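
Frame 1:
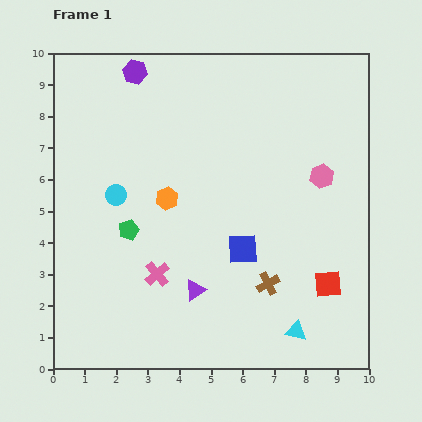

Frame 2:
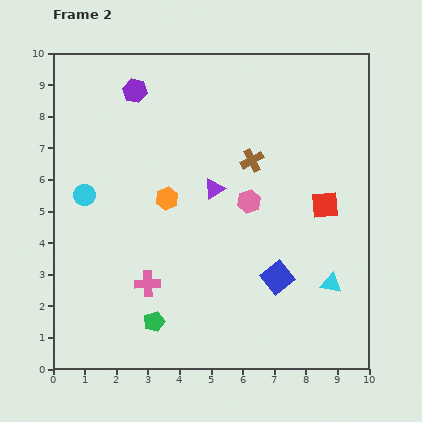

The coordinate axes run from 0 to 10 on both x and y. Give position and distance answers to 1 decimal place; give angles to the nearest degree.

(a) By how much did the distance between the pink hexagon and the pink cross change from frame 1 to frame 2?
-2.0

Distance in frame 1: 6.1. Distance in frame 2: 4.1.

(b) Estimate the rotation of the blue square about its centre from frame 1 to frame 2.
35° counter-clockwise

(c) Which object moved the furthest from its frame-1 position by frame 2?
the brown cross

(moved 3.9; next 3.3)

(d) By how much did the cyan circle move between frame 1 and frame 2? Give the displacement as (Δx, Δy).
(-1.0, 0.0)

The cyan circle was at (2.0, 5.5) in frame 1 and (1.0, 5.5) in frame 2.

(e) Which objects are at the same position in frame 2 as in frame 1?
the orange hexagon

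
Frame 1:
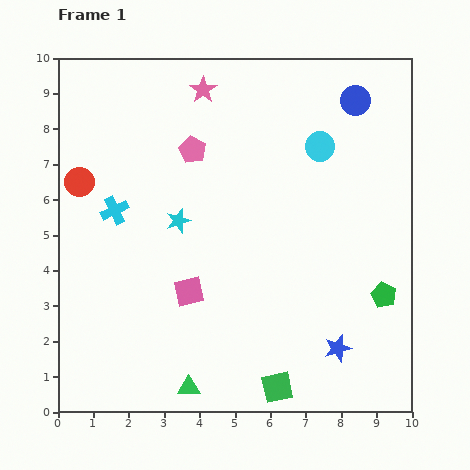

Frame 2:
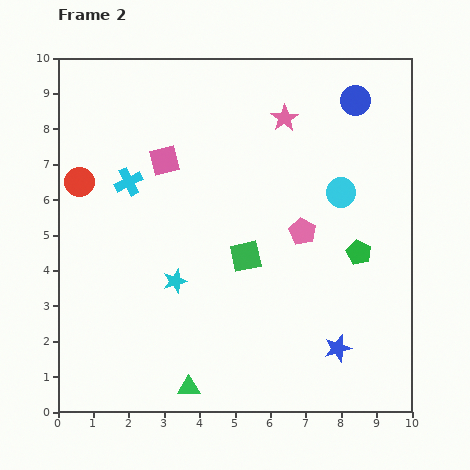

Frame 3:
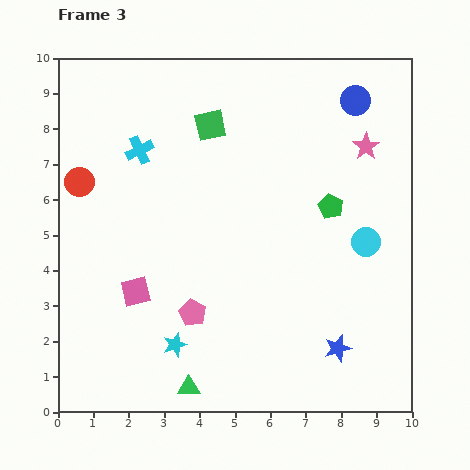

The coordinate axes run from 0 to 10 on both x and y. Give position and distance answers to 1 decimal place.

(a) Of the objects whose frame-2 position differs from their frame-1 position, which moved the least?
the cyan cross

(moved 0.9)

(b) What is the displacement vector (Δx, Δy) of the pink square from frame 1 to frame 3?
(-1.5, 0.0)

The pink square was at (3.7, 3.4) in frame 1 and (2.2, 3.4) in frame 3.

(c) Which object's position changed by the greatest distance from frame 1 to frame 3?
the green square

(moved 7.6; next 4.9)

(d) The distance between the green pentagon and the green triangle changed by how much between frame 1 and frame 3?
+0.4

Distance in frame 1: 6.1. Distance in frame 3: 6.5.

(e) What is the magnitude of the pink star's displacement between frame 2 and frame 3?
2.4

The pink star moved from (6.4, 8.3) to (8.7, 7.5), a distance of √(2.3² + 0.8²) ≈ 2.4.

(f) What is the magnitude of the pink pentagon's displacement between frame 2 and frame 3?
3.9

The pink pentagon moved from (6.9, 5.1) to (3.8, 2.8), a distance of √(3.1² + 2.3²) ≈ 3.9.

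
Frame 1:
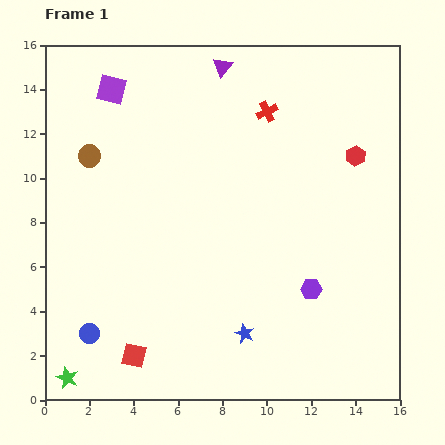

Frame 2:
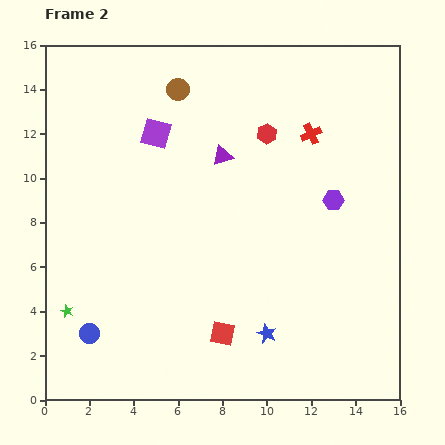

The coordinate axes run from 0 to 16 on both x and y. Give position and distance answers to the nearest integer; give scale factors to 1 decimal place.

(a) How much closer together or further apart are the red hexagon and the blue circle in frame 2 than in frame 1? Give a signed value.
-2

Distance in frame 1: 14. Distance in frame 2: 12.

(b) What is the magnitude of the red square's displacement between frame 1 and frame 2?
4

The red square moved from (4, 2) to (8, 3), a distance of √(4² + 1²) ≈ 4.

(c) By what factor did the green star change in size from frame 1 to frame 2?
0.6×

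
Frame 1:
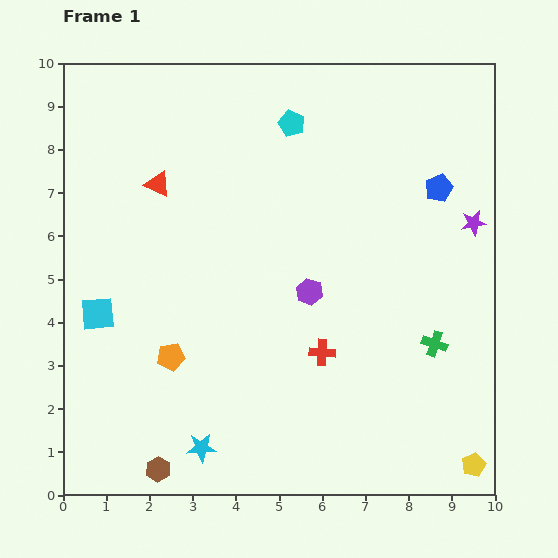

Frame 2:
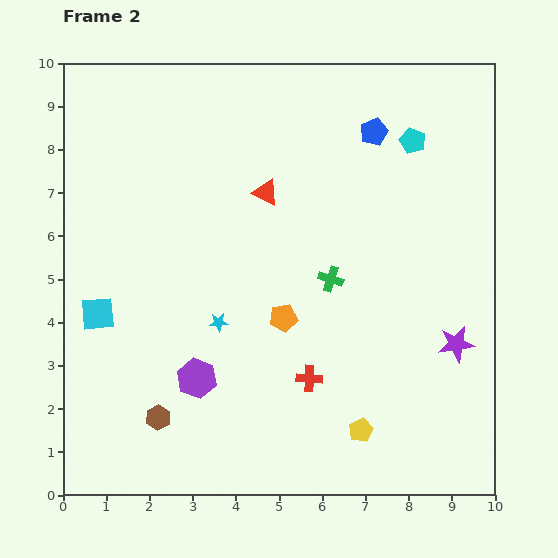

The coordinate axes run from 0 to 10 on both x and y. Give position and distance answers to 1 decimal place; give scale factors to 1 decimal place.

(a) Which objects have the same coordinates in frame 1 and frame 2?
the cyan square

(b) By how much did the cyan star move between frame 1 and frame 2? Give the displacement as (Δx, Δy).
(0.4, 2.9)

The cyan star was at (3.2, 1.1) in frame 1 and (3.6, 4.0) in frame 2.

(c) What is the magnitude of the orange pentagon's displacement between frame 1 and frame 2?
2.8

The orange pentagon moved from (2.5, 3.2) to (5.1, 4.1), a distance of √(2.6² + 0.9²) ≈ 2.8.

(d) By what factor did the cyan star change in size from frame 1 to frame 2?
0.6×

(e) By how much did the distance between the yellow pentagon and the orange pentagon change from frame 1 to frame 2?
-4.2

Distance in frame 1: 7.4. Distance in frame 2: 3.2.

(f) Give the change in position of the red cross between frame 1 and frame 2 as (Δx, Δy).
(-0.3, -0.6)

The red cross was at (6.0, 3.3) in frame 1 and (5.7, 2.7) in frame 2.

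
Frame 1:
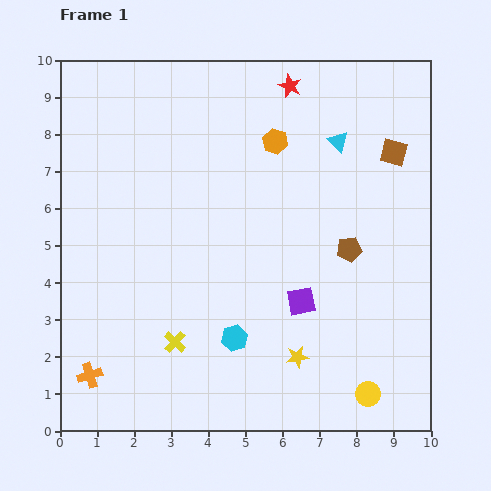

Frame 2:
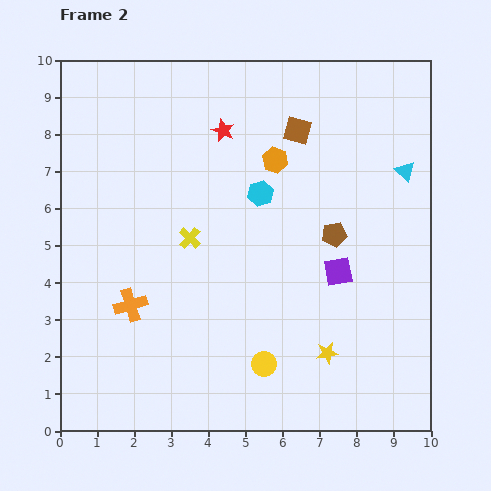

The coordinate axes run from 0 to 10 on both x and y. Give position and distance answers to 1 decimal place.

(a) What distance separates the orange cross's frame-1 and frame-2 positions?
2.2

The orange cross moved from (0.8, 1.5) to (1.9, 3.4), a distance of √(1.1² + 1.9²) ≈ 2.2.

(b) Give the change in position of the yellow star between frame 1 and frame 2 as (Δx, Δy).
(0.8, 0.1)

The yellow star was at (6.4, 2.0) in frame 1 and (7.2, 2.1) in frame 2.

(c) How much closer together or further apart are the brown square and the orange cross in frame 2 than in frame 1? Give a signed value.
-3.7

Distance in frame 1: 10.2. Distance in frame 2: 6.5.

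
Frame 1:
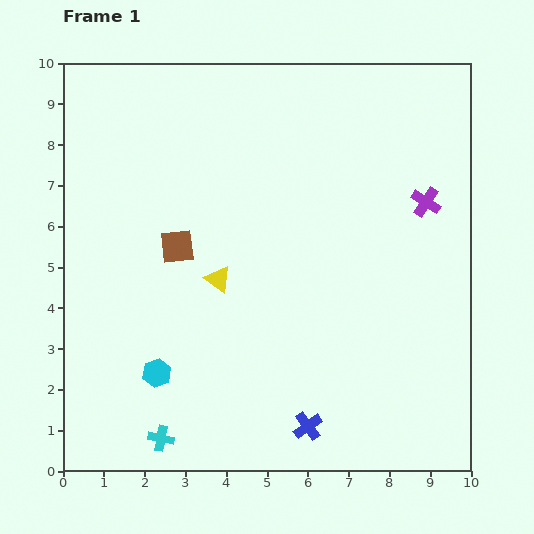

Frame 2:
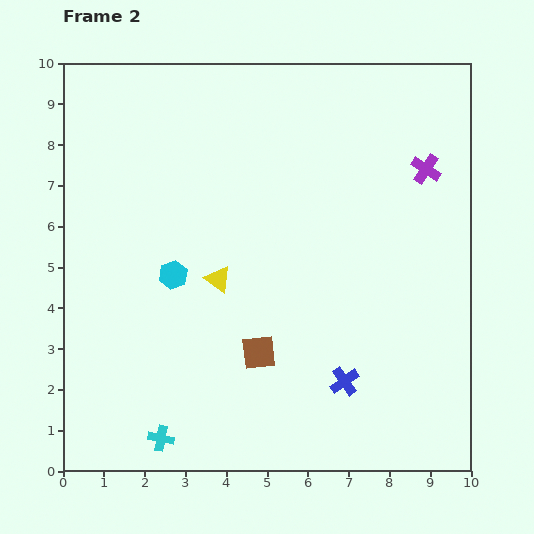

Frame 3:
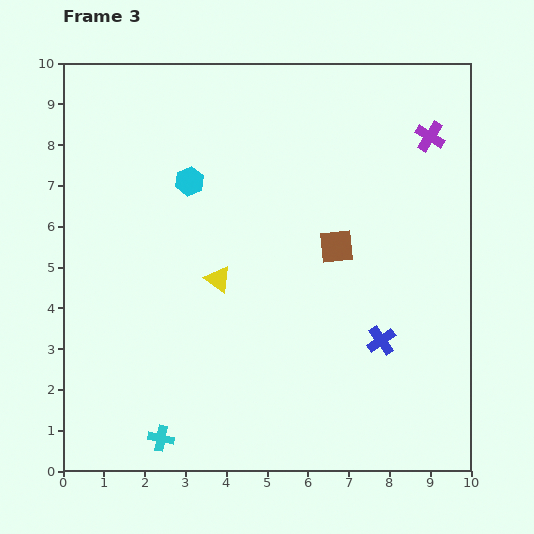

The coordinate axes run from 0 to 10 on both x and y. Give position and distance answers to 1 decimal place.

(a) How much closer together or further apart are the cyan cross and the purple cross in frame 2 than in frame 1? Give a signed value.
+0.6

Distance in frame 1: 8.7. Distance in frame 2: 9.3.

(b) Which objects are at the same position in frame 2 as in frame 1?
the cyan cross, the yellow triangle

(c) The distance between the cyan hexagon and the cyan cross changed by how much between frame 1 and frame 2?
+2.4

Distance in frame 1: 1.6. Distance in frame 2: 4.0.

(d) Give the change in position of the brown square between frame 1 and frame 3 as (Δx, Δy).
(3.9, 0.0)

The brown square was at (2.8, 5.5) in frame 1 and (6.7, 5.5) in frame 3.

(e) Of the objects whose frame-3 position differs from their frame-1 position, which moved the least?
the purple cross

(moved 1.6)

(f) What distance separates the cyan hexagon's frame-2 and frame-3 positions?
2.3

The cyan hexagon moved from (2.7, 4.8) to (3.1, 7.1), a distance of √(0.4² + 2.3²) ≈ 2.3.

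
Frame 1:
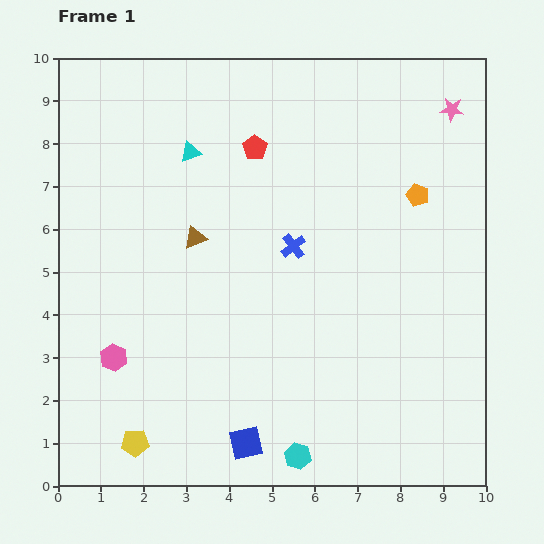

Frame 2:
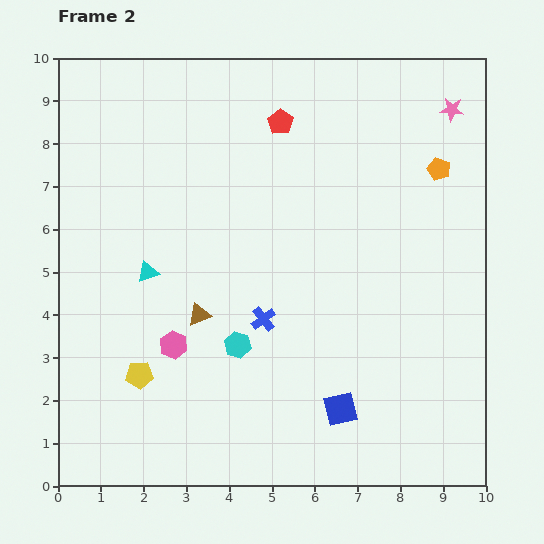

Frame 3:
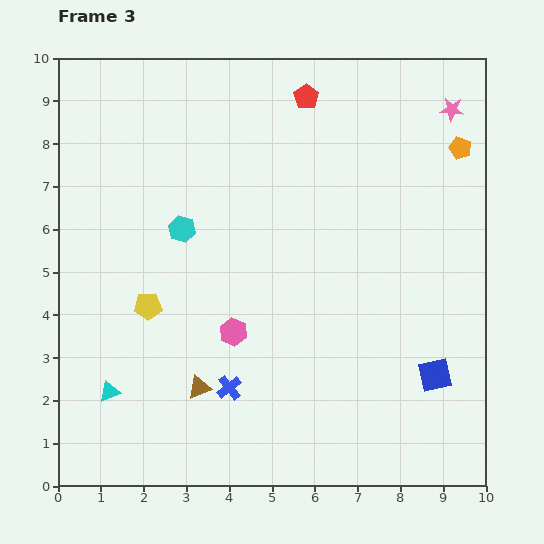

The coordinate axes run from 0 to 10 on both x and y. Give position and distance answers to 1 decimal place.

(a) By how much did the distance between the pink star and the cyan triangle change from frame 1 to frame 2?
+1.9

Distance in frame 1: 6.2. Distance in frame 2: 8.1.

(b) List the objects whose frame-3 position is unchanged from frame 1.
the pink star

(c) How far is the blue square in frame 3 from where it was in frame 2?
2.3

The blue square moved from (6.6, 1.8) to (8.8, 2.6), a distance of √(2.2² + 0.8²) ≈ 2.3.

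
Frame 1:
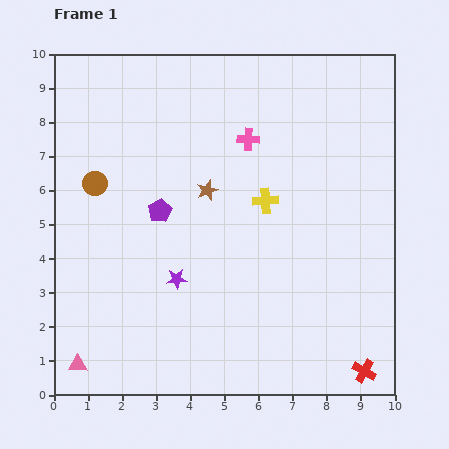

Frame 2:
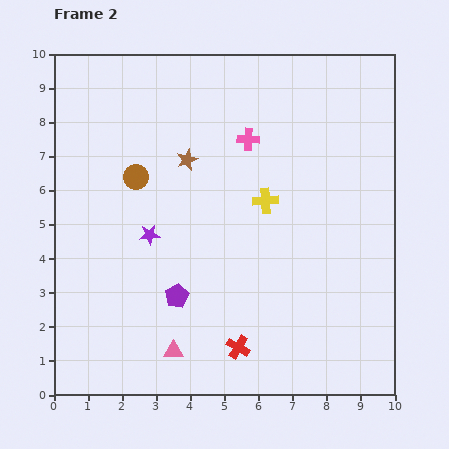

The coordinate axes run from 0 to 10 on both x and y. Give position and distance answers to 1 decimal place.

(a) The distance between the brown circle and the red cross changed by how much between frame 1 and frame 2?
-3.8

Distance in frame 1: 9.6. Distance in frame 2: 5.8.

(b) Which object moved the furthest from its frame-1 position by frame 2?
the red cross

(moved 3.8; next 2.8)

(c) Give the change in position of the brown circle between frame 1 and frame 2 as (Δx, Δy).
(1.2, 0.2)

The brown circle was at (1.2, 6.2) in frame 1 and (2.4, 6.4) in frame 2.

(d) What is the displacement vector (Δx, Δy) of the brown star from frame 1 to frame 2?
(-0.6, 0.9)

The brown star was at (4.5, 6.0) in frame 1 and (3.9, 6.9) in frame 2.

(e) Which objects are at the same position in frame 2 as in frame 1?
the yellow cross, the pink cross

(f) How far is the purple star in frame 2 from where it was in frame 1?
1.5

The purple star moved from (3.6, 3.4) to (2.8, 4.7), a distance of √(0.8² + 1.3²) ≈ 1.5.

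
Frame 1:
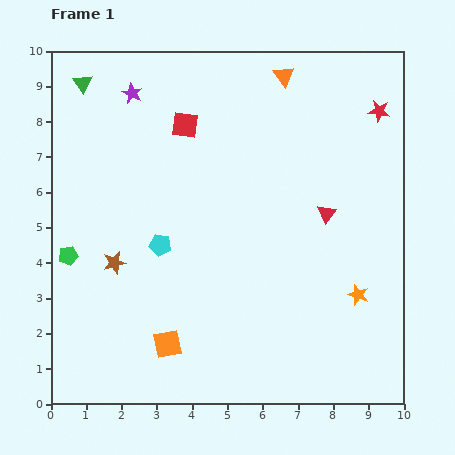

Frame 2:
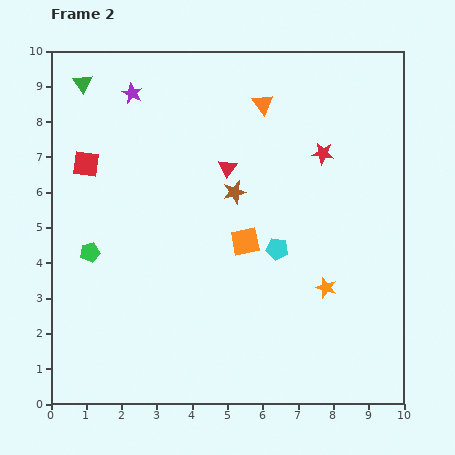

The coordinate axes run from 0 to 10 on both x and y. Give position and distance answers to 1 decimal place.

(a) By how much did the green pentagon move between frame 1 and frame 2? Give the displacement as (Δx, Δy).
(0.6, 0.1)

The green pentagon was at (0.5, 4.2) in frame 1 and (1.1, 4.3) in frame 2.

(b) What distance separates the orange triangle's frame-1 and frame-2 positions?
1.0

The orange triangle moved from (6.6, 9.3) to (6.0, 8.5), a distance of √(0.6² + 0.8²) ≈ 1.0.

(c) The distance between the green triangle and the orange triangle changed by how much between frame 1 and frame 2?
-0.6

Distance in frame 1: 5.7. Distance in frame 2: 5.1.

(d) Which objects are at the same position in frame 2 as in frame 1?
the purple star, the green triangle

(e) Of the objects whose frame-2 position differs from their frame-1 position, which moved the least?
the green pentagon

(moved 0.6)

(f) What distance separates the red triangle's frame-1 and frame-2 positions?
3.1

The red triangle moved from (7.8, 5.4) to (5.0, 6.7), a distance of √(2.8² + 1.3²) ≈ 3.1.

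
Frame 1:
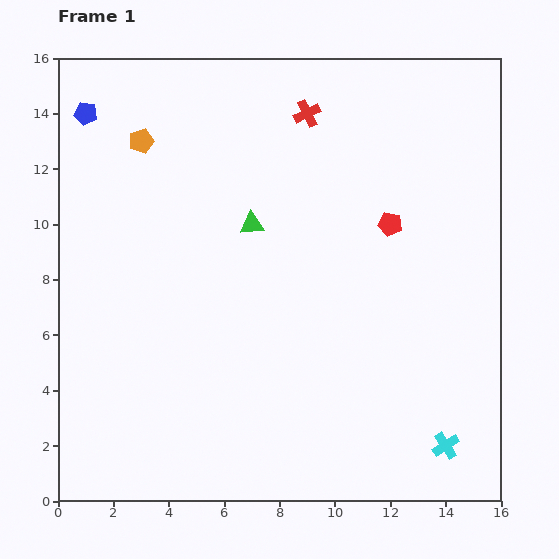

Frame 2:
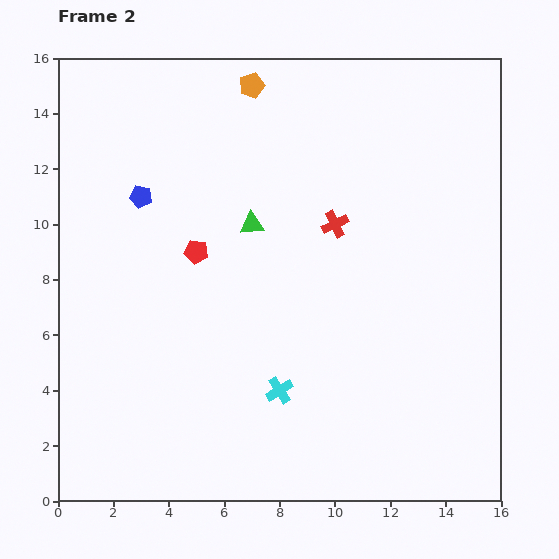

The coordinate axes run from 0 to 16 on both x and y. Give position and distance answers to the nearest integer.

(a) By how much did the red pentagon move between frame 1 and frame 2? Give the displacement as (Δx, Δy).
(-7, -1)

The red pentagon was at (12, 10) in frame 1 and (5, 9) in frame 2.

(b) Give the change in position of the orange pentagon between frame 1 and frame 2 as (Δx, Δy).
(4, 2)

The orange pentagon was at (3, 13) in frame 1 and (7, 15) in frame 2.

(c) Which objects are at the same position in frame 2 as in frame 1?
the green triangle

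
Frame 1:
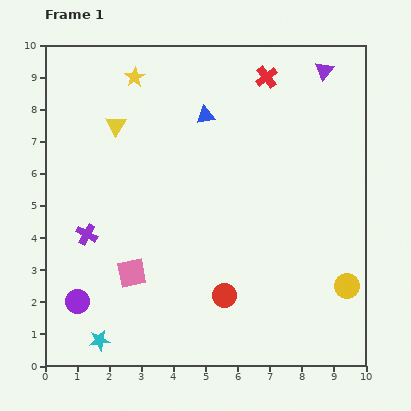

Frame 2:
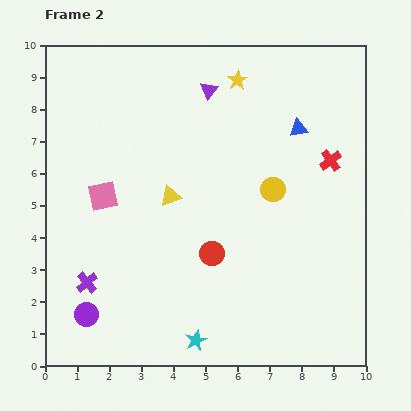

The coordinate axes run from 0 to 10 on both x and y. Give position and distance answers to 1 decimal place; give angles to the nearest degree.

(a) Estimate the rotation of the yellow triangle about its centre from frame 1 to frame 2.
40° clockwise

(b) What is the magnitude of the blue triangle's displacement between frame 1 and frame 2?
2.9

The blue triangle moved from (5.0, 7.8) to (7.9, 7.4), a distance of √(2.9² + 0.4²) ≈ 2.9.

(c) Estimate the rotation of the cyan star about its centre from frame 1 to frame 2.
16° counter-clockwise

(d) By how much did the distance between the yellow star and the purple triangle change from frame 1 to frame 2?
-5.0

Distance in frame 1: 5.9. Distance in frame 2: 0.9.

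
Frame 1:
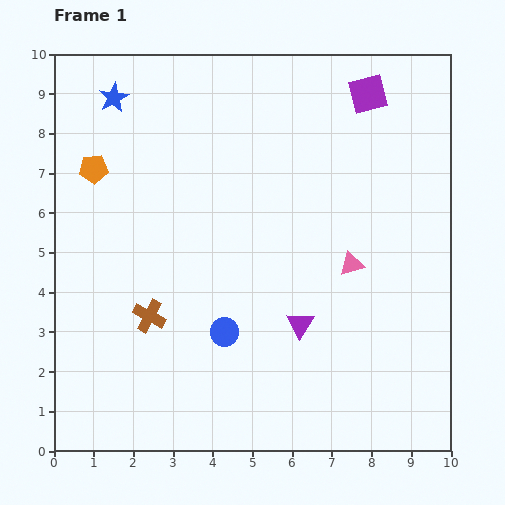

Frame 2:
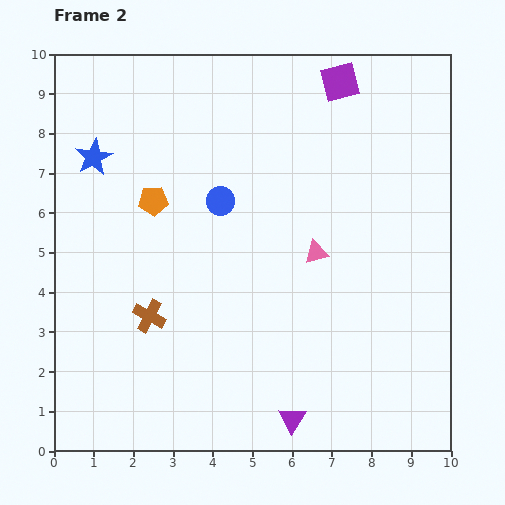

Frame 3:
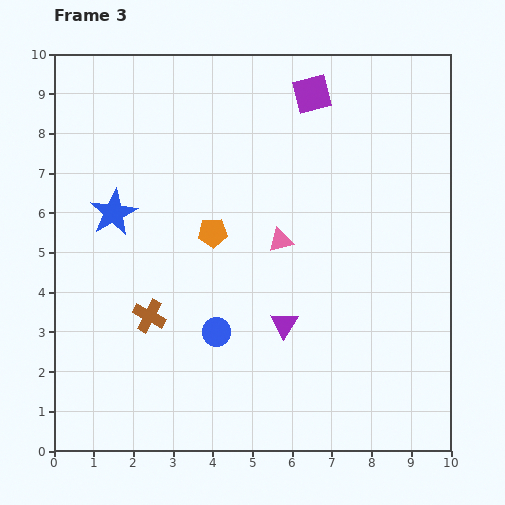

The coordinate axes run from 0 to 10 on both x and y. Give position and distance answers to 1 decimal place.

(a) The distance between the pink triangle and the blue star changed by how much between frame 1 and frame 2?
-1.2

Distance in frame 1: 7.3. Distance in frame 2: 6.1.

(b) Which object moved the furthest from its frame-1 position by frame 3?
the orange pentagon

(moved 3.4; next 2.9)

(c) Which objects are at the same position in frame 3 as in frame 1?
the brown cross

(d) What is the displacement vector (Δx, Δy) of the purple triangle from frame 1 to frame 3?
(-0.4, 0.0)

The purple triangle was at (6.2, 3.2) in frame 1 and (5.8, 3.2) in frame 3.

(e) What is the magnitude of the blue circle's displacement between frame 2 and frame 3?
3.3

The blue circle moved from (4.2, 6.3) to (4.1, 3.0), a distance of √(0.1² + 3.3²) ≈ 3.3.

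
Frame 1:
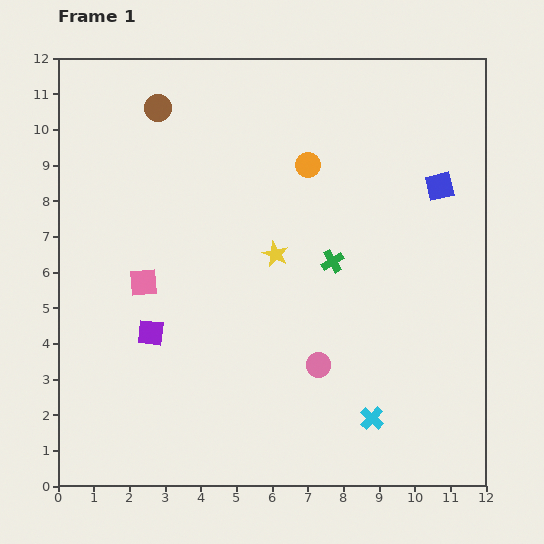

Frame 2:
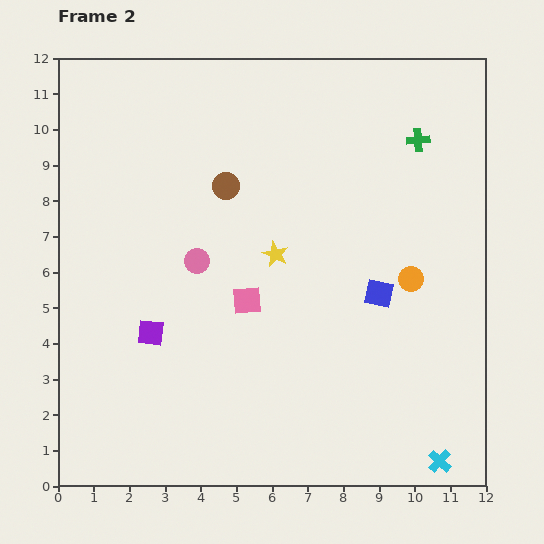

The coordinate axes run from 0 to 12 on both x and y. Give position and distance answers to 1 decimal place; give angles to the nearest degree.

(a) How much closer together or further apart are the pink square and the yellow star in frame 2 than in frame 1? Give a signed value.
-2.3

Distance in frame 1: 3.8. Distance in frame 2: 1.5.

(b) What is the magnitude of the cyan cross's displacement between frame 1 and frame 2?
2.2

The cyan cross moved from (8.8, 1.9) to (10.7, 0.7), a distance of √(1.9² + 1.2²) ≈ 2.2.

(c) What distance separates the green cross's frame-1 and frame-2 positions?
4.2

The green cross moved from (7.7, 6.3) to (10.1, 9.7), a distance of √(2.4² + 3.4²) ≈ 4.2.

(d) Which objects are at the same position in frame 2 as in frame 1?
the yellow star, the purple square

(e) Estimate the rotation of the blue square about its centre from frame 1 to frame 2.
26° clockwise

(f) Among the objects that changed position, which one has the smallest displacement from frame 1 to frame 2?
the cyan cross

(moved 2.2)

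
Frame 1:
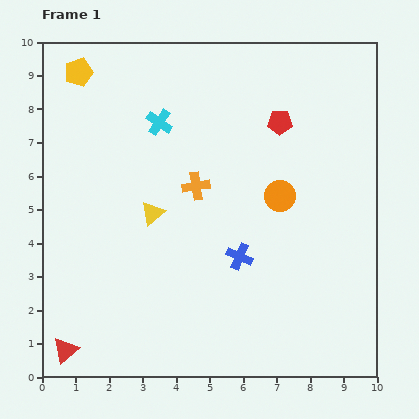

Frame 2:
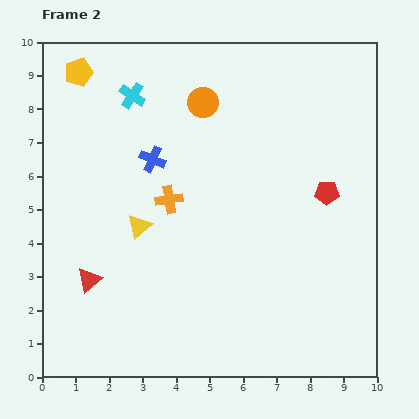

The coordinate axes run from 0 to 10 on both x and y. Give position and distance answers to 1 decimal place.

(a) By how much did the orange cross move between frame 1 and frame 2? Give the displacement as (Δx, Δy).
(-0.8, -0.4)

The orange cross was at (4.6, 5.7) in frame 1 and (3.8, 5.3) in frame 2.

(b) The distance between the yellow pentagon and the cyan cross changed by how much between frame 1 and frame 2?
-1.1

Distance in frame 1: 2.8. Distance in frame 2: 1.7.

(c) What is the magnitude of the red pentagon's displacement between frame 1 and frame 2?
2.5

The red pentagon moved from (7.1, 7.6) to (8.5, 5.5), a distance of √(1.4² + 2.1²) ≈ 2.5.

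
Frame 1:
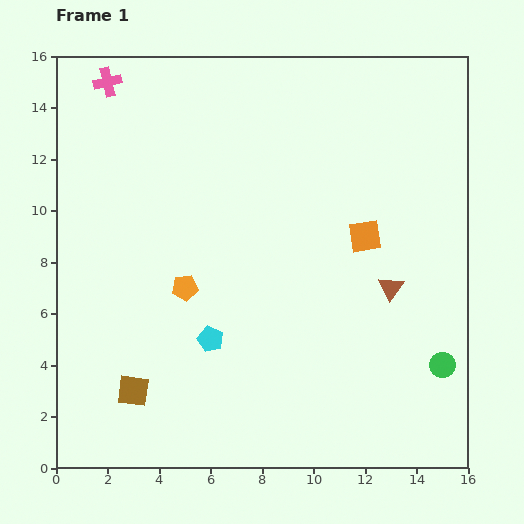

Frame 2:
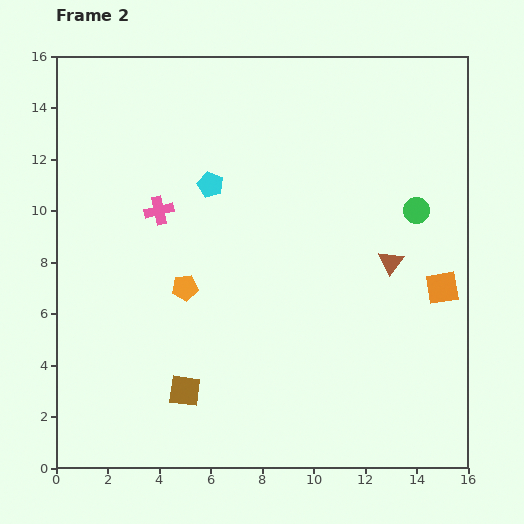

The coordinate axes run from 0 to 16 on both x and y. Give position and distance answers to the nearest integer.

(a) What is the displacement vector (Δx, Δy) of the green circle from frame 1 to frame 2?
(-1, 6)

The green circle was at (15, 4) in frame 1 and (14, 10) in frame 2.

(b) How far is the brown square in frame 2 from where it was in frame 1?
2

The brown square moved from (3, 3) to (5, 3), a distance of √(2² + 0²) ≈ 2.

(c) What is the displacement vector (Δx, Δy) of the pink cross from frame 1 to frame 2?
(2, -5)

The pink cross was at (2, 15) in frame 1 and (4, 10) in frame 2.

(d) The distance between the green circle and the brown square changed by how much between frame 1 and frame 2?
-1

Distance in frame 1: 12. Distance in frame 2: 11.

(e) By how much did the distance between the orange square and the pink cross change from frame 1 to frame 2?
-1

Distance in frame 1: 12. Distance in frame 2: 11.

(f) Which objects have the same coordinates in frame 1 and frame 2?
the orange pentagon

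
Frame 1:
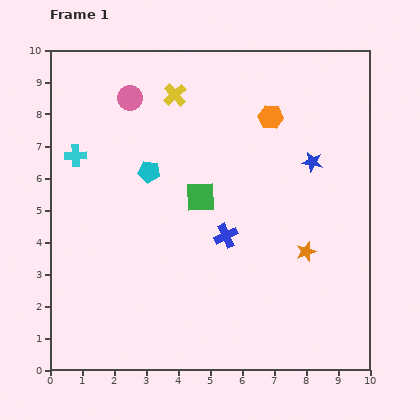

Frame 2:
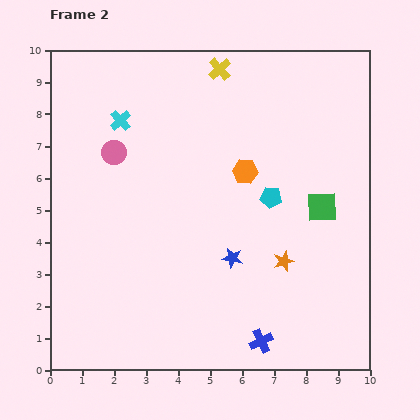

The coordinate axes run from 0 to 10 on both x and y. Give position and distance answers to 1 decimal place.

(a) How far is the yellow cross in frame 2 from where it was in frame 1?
1.6

The yellow cross moved from (3.9, 8.6) to (5.3, 9.4), a distance of √(1.4² + 0.8²) ≈ 1.6.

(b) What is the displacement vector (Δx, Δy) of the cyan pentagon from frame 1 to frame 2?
(3.8, -0.8)

The cyan pentagon was at (3.1, 6.2) in frame 1 and (6.9, 5.4) in frame 2.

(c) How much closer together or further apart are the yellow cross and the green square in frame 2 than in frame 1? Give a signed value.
+2.1

Distance in frame 1: 3.3. Distance in frame 2: 5.4.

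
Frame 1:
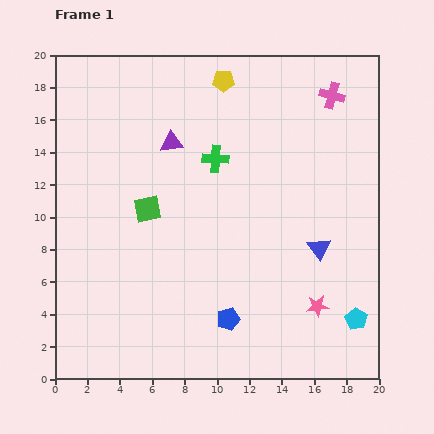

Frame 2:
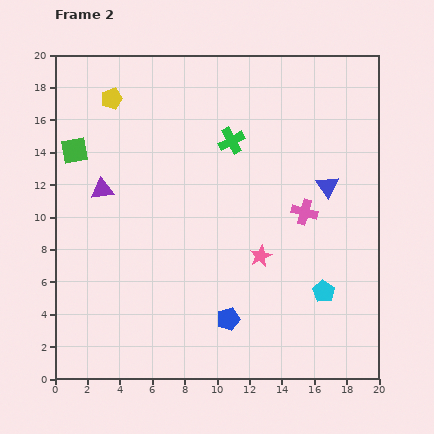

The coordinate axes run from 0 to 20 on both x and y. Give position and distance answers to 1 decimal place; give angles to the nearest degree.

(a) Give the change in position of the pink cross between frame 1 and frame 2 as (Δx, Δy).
(-1.7, -7.2)

The pink cross was at (17.1, 17.5) in frame 1 and (15.4, 10.3) in frame 2.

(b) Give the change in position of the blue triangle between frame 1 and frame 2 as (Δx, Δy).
(0.5, 3.8)

The blue triangle was at (16.3, 8.1) in frame 1 and (16.8, 11.9) in frame 2.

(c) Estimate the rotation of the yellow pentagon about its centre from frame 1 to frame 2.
19° counter-clockwise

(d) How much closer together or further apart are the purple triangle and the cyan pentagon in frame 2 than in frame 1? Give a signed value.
-0.7

Distance in frame 1: 15.8. Distance in frame 2: 15.1.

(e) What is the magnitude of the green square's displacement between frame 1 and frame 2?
5.8

The green square moved from (5.7, 10.5) to (1.2, 14.1), a distance of √(4.5² + 3.6²) ≈ 5.8.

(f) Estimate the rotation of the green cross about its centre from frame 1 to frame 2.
31° counter-clockwise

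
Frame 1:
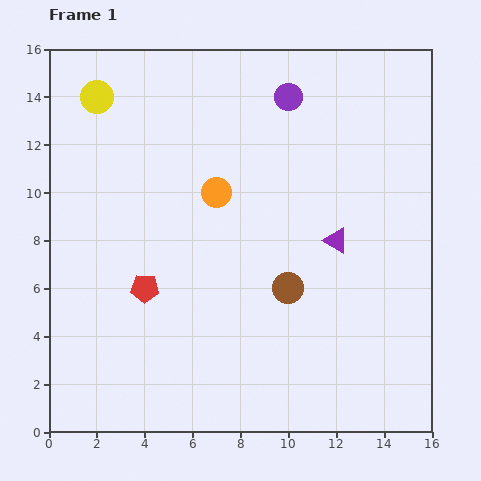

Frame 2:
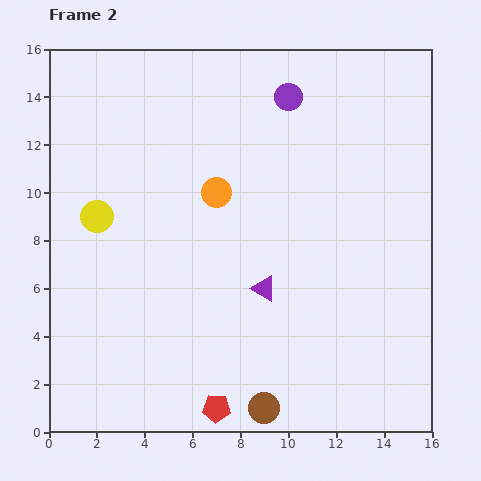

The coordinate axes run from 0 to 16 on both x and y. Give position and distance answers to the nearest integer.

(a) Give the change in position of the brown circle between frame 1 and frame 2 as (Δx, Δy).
(-1, -5)

The brown circle was at (10, 6) in frame 1 and (9, 1) in frame 2.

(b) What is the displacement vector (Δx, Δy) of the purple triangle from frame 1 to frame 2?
(-3, -2)

The purple triangle was at (12, 8) in frame 1 and (9, 6) in frame 2.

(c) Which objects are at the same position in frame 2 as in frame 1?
the orange circle, the purple circle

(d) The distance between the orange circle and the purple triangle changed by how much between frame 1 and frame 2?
-1

Distance in frame 1: 5. Distance in frame 2: 4.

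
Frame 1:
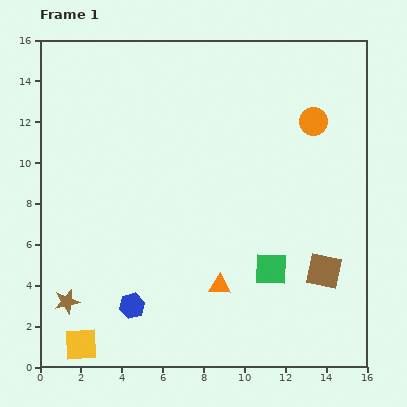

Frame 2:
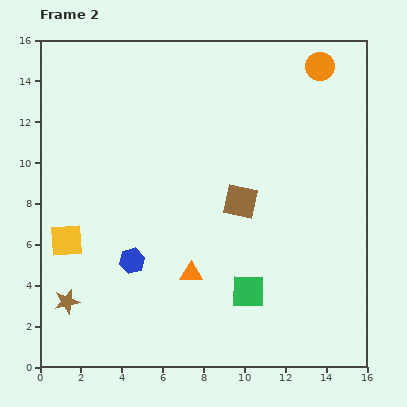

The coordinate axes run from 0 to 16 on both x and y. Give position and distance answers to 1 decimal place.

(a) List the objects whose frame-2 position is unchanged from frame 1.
the brown star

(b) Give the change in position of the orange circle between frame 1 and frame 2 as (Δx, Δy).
(0.3, 2.7)

The orange circle was at (13.4, 12.0) in frame 1 and (13.7, 14.7) in frame 2.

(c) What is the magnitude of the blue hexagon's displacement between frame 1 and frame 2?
2.2

The blue hexagon moved from (4.5, 3.0) to (4.5, 5.2), a distance of √(0.0² + 2.2²) ≈ 2.2.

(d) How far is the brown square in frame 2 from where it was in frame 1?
5.3

The brown square moved from (13.9, 4.7) to (9.8, 8.1), a distance of √(4.1² + 3.4²) ≈ 5.3.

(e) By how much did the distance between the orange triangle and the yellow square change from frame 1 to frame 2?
-1.1

Distance in frame 1: 7.4. Distance in frame 2: 6.3.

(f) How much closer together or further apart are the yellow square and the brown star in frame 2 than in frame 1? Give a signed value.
+0.8

Distance in frame 1: 2.2. Distance in frame 2: 3.0.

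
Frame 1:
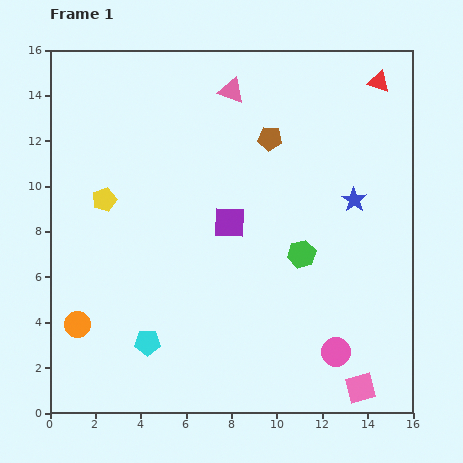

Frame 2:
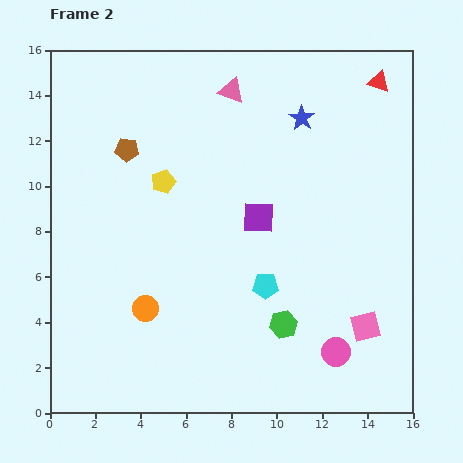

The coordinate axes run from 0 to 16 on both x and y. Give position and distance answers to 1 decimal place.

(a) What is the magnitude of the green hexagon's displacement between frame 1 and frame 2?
3.2

The green hexagon moved from (11.1, 7.0) to (10.3, 3.9), a distance of √(0.8² + 3.1²) ≈ 3.2.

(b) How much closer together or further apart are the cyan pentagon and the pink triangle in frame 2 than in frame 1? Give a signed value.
-3.0

Distance in frame 1: 11.7. Distance in frame 2: 8.7.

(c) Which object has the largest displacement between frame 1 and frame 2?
the brown pentagon

(moved 6.3; next 5.8)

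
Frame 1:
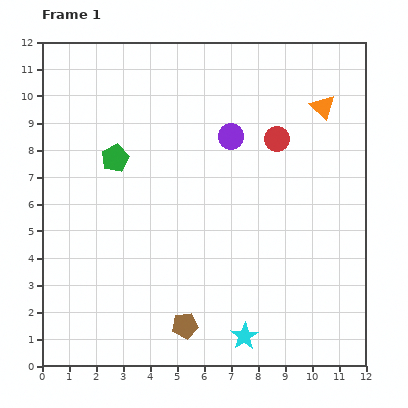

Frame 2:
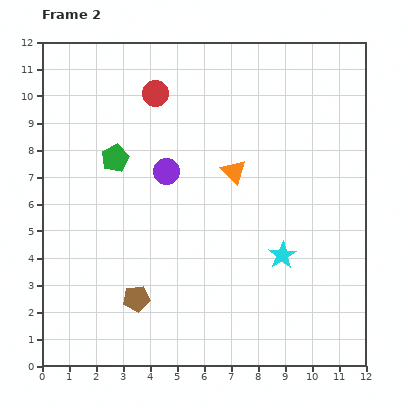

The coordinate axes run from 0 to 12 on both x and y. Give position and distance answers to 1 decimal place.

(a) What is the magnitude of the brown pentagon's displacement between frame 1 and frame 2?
2.1

The brown pentagon moved from (5.3, 1.5) to (3.5, 2.5), a distance of √(1.8² + 1.0²) ≈ 2.1.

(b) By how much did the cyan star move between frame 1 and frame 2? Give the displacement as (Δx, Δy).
(1.4, 3.0)

The cyan star was at (7.5, 1.1) in frame 1 and (8.9, 4.1) in frame 2.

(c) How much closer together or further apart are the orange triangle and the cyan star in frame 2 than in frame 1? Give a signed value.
-5.4

Distance in frame 1: 9.0. Distance in frame 2: 3.6.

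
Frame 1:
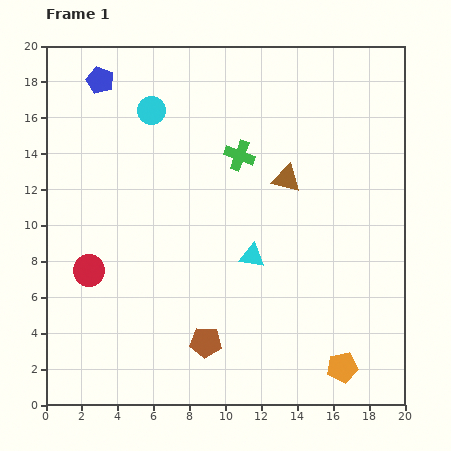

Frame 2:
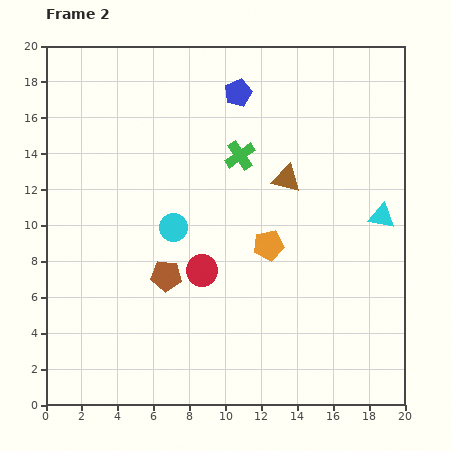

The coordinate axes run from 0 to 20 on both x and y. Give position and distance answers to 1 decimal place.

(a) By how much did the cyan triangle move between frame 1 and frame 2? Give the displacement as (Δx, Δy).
(7.2, 2.2)

The cyan triangle was at (11.5, 8.3) in frame 1 and (18.7, 10.5) in frame 2.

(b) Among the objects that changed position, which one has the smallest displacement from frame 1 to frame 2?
the brown pentagon

(moved 4.3)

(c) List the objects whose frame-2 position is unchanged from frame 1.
the brown triangle, the green cross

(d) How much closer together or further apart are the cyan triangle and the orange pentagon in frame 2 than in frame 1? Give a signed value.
-1.5

Distance in frame 1: 8.0. Distance in frame 2: 6.5.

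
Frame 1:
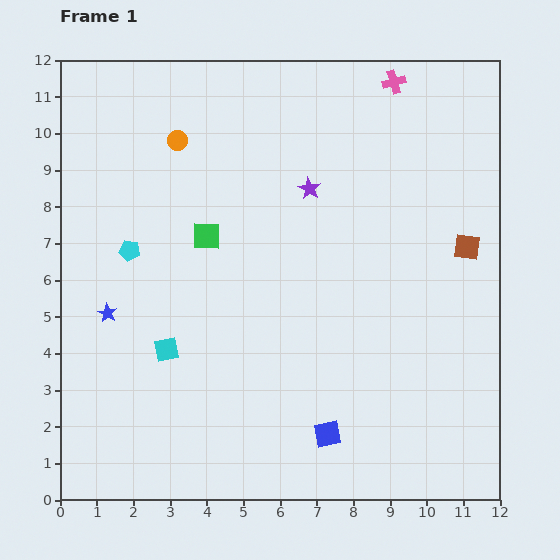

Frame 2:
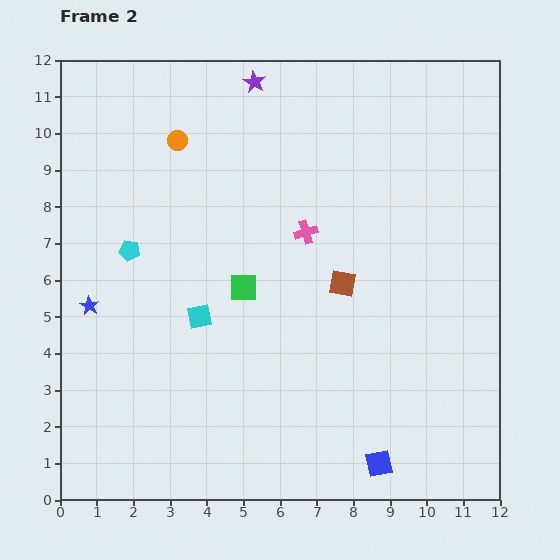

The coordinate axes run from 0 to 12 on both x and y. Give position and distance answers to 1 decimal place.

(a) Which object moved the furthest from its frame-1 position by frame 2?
the pink cross

(moved 4.8; next 3.5)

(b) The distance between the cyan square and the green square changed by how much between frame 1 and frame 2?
-1.9

Distance in frame 1: 3.3. Distance in frame 2: 1.4.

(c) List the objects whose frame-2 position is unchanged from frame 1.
the cyan pentagon, the orange circle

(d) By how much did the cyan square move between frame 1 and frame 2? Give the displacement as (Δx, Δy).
(0.9, 0.9)

The cyan square was at (2.9, 4.1) in frame 1 and (3.8, 5.0) in frame 2.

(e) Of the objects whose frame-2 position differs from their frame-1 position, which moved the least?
the blue star

(moved 0.5)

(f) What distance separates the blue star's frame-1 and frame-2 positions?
0.5

The blue star moved from (1.3, 5.1) to (0.8, 5.3), a distance of √(0.5² + 0.2²) ≈ 0.5.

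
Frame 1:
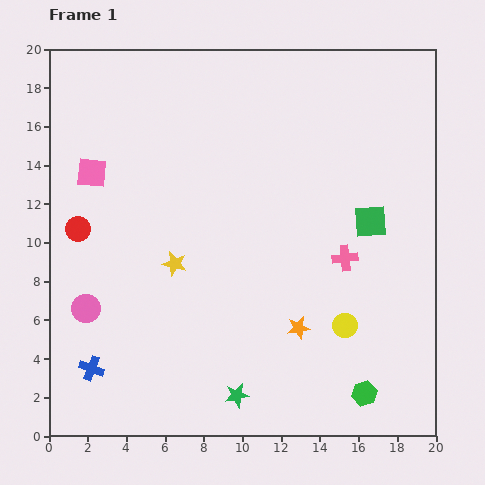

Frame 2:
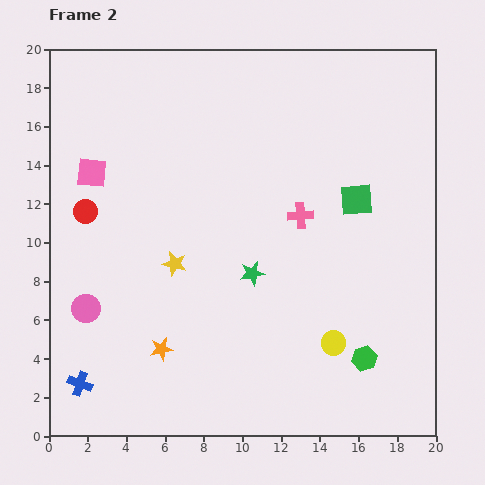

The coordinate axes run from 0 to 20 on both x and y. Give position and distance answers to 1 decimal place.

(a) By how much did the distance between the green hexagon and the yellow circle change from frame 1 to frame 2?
-1.8

Distance in frame 1: 3.6. Distance in frame 2: 1.8.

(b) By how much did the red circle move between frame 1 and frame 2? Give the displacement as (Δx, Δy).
(0.4, 0.9)

The red circle was at (1.5, 10.7) in frame 1 and (1.9, 11.6) in frame 2.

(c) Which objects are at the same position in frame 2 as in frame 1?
the yellow star, the pink square, the pink circle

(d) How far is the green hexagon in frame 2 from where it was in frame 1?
1.8

The green hexagon moved from (16.3, 2.2) to (16.3, 4.0), a distance of √(0.0² + 1.8²) ≈ 1.8.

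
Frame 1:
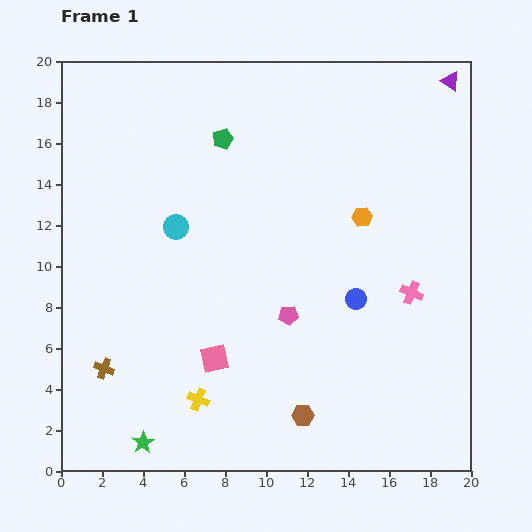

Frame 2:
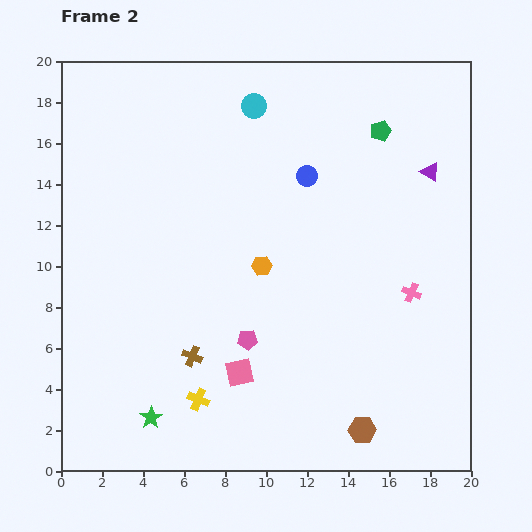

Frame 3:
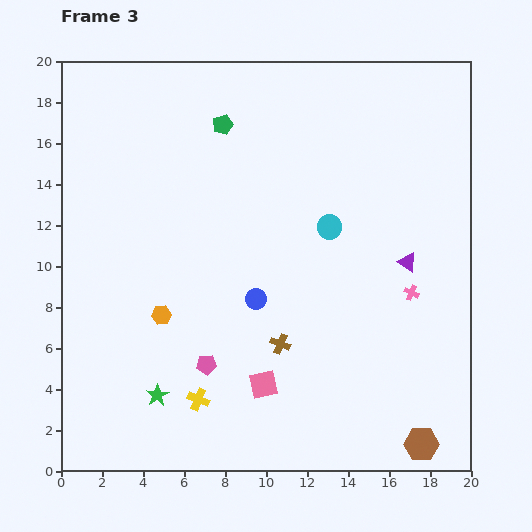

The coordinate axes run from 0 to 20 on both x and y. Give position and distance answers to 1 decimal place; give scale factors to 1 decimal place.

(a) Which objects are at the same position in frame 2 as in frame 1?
the pink cross, the yellow cross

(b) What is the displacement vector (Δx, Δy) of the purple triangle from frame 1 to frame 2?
(-1.0, -4.4)

The purple triangle was at (19.0, 19.0) in frame 1 and (18.0, 14.6) in frame 2.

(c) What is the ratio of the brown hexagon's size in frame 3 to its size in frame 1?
1.5×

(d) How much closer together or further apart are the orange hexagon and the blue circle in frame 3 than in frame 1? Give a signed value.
+0.7

Distance in frame 1: 4.0. Distance in frame 3: 4.7.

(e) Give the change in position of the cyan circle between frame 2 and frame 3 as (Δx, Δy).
(3.7, -5.9)

The cyan circle was at (9.4, 17.8) in frame 2 and (13.1, 11.9) in frame 3.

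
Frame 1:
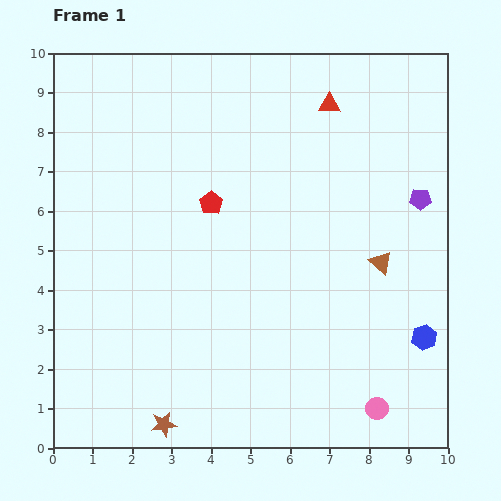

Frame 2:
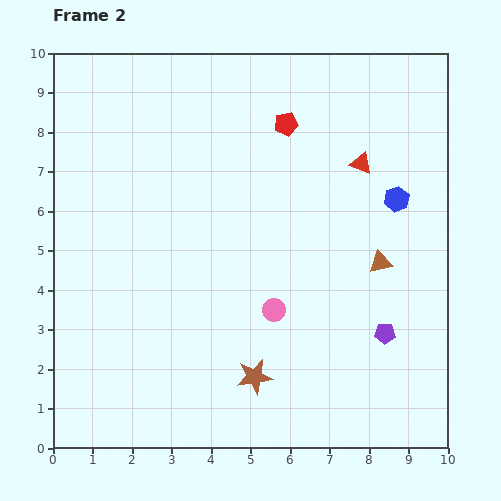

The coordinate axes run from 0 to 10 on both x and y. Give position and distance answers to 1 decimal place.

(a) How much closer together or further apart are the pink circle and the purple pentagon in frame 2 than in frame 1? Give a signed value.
-2.5

Distance in frame 1: 5.4. Distance in frame 2: 2.9.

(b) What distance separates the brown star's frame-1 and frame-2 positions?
2.6

The brown star moved from (2.8, 0.6) to (5.1, 1.8), a distance of √(2.3² + 1.2²) ≈ 2.6.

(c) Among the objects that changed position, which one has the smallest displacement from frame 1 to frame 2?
the red triangle

(moved 1.7)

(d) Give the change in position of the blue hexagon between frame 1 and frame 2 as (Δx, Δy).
(-0.7, 3.5)

The blue hexagon was at (9.4, 2.8) in frame 1 and (8.7, 6.3) in frame 2.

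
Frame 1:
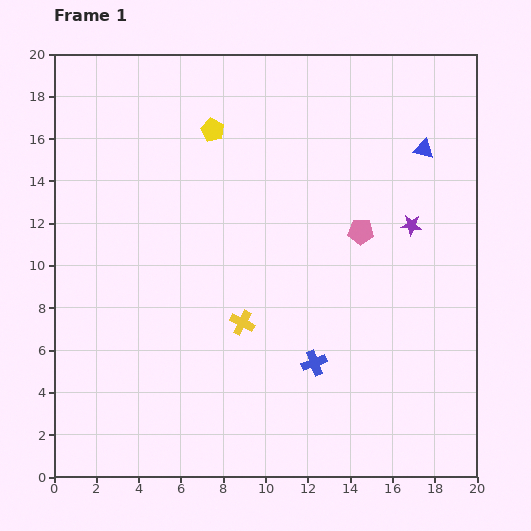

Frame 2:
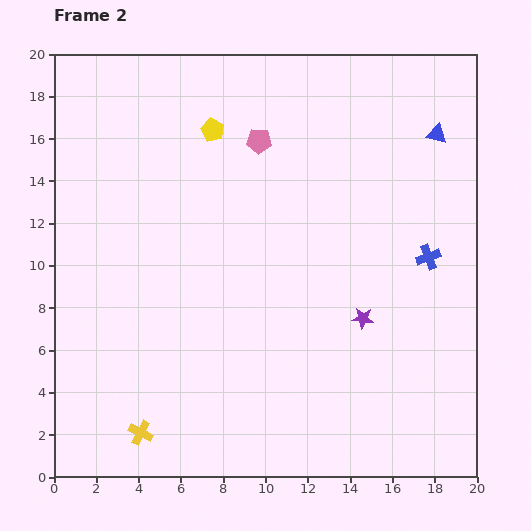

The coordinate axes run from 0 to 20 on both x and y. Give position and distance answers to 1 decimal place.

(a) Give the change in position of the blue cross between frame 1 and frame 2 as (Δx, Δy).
(5.4, 5.0)

The blue cross was at (12.3, 5.4) in frame 1 and (17.7, 10.4) in frame 2.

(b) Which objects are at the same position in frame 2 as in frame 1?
the yellow pentagon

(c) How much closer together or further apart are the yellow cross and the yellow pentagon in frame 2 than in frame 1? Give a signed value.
+5.5

Distance in frame 1: 9.2. Distance in frame 2: 14.7.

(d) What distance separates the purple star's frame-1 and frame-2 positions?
5.0

The purple star moved from (16.9, 11.9) to (14.6, 7.5), a distance of √(2.3² + 4.4²) ≈ 5.0.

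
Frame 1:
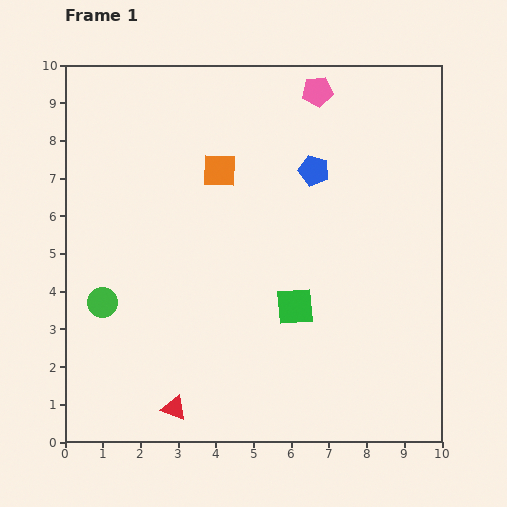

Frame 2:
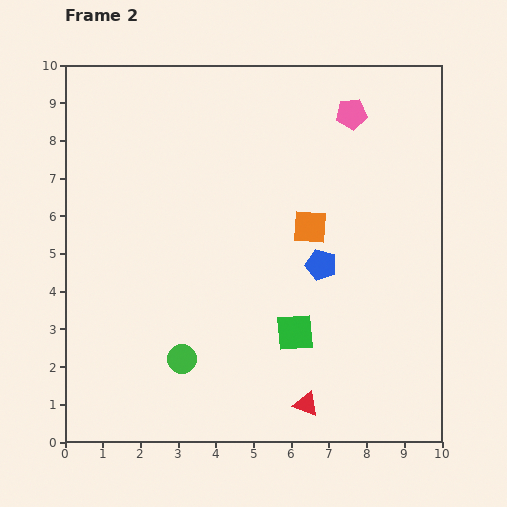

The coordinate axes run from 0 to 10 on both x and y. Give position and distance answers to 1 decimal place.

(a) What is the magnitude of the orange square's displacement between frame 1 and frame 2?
2.8

The orange square moved from (4.1, 7.2) to (6.5, 5.7), a distance of √(2.4² + 1.5²) ≈ 2.8.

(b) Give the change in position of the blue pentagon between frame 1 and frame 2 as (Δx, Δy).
(0.2, -2.5)

The blue pentagon was at (6.6, 7.2) in frame 1 and (6.8, 4.7) in frame 2.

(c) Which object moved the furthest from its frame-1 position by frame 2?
the red triangle

(moved 3.5; next 2.8)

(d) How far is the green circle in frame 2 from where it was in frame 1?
2.6

The green circle moved from (1.0, 3.7) to (3.1, 2.2), a distance of √(2.1² + 1.5²) ≈ 2.6.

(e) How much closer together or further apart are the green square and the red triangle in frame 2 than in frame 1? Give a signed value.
-2.3

Distance in frame 1: 4.2. Distance in frame 2: 1.9.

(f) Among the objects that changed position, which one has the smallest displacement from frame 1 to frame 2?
the green square

(moved 0.7)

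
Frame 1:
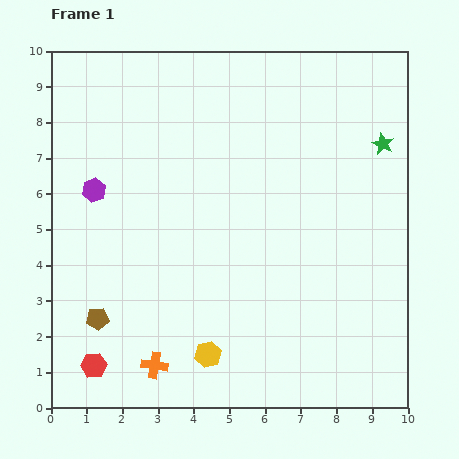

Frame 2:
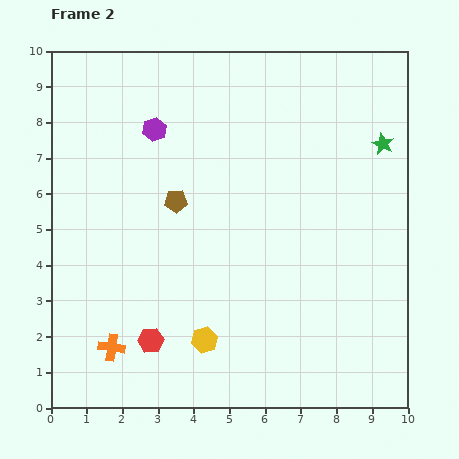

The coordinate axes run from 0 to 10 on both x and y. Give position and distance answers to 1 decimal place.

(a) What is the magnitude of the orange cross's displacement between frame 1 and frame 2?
1.3

The orange cross moved from (2.9, 1.2) to (1.7, 1.7), a distance of √(1.2² + 0.5²) ≈ 1.3.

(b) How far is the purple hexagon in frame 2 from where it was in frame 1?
2.4

The purple hexagon moved from (1.2, 6.1) to (2.9, 7.8), a distance of √(1.7² + 1.7²) ≈ 2.4.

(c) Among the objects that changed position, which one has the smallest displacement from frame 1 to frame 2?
the yellow hexagon

(moved 0.4)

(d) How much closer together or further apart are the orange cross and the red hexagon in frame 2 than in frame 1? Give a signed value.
-0.6

Distance in frame 1: 1.7. Distance in frame 2: 1.1.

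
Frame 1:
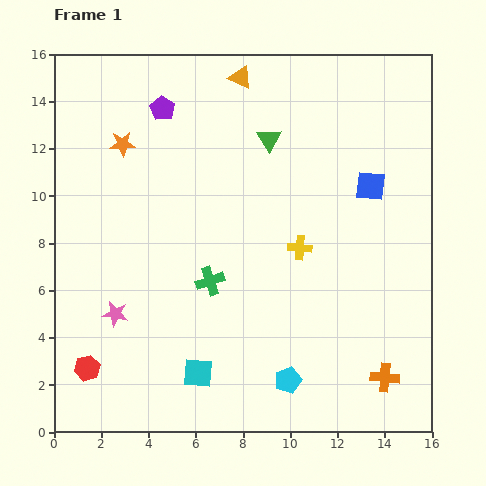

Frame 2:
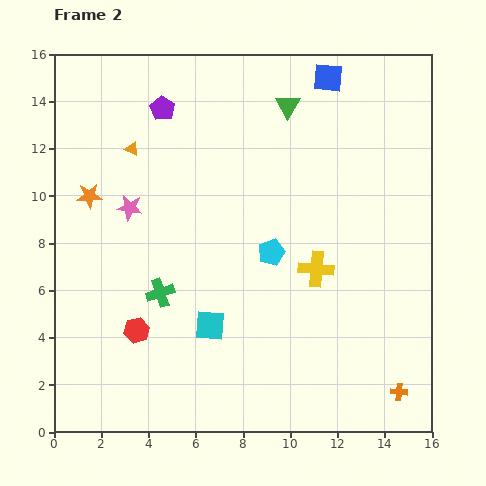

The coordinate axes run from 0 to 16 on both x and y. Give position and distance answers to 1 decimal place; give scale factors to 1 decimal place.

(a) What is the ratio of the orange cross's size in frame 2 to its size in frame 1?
0.6×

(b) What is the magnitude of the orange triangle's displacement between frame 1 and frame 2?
5.5

The orange triangle moved from (7.9, 15.0) to (3.3, 12.0), a distance of √(4.6² + 3.0²) ≈ 5.5.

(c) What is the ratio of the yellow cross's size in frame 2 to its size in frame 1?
1.5×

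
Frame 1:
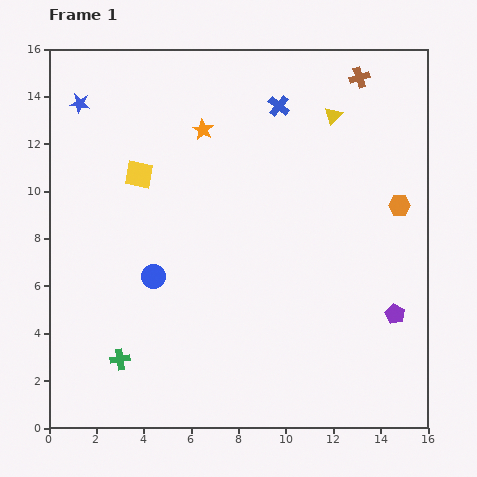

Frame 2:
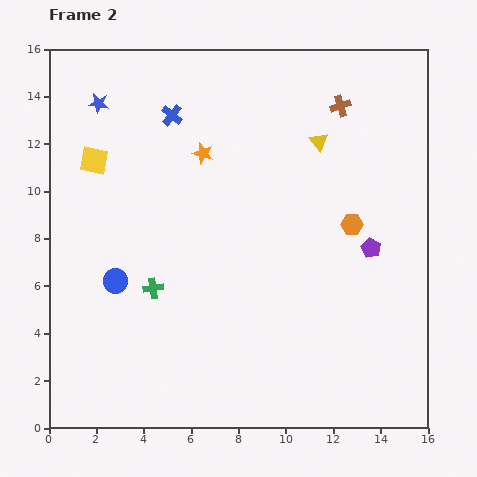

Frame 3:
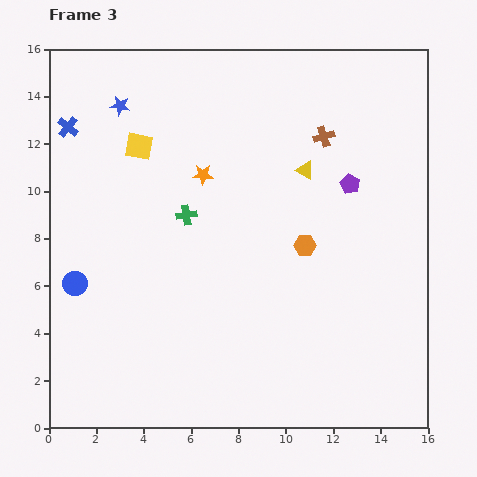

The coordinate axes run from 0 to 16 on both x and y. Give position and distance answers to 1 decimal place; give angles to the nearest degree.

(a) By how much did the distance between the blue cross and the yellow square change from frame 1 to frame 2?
-2.8

Distance in frame 1: 6.6. Distance in frame 2: 3.8.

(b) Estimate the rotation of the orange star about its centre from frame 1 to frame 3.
30° counter-clockwise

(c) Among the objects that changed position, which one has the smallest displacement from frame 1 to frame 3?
the yellow square

(moved 1.2)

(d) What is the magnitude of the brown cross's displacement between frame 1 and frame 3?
2.9

The brown cross moved from (13.1, 14.8) to (11.6, 12.3), a distance of √(1.5² + 2.5²) ≈ 2.9.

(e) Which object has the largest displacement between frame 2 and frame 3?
the blue cross

(moved 4.4; next 3.4)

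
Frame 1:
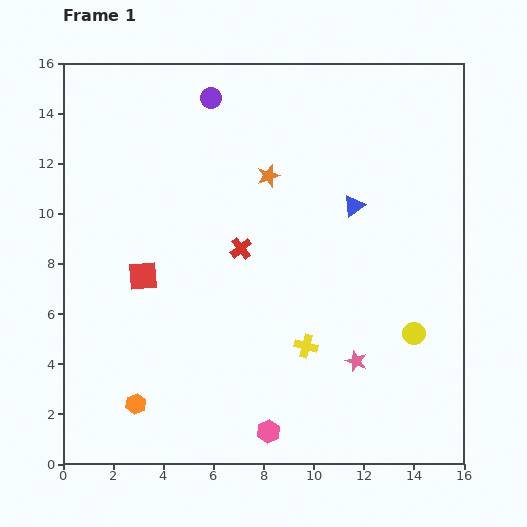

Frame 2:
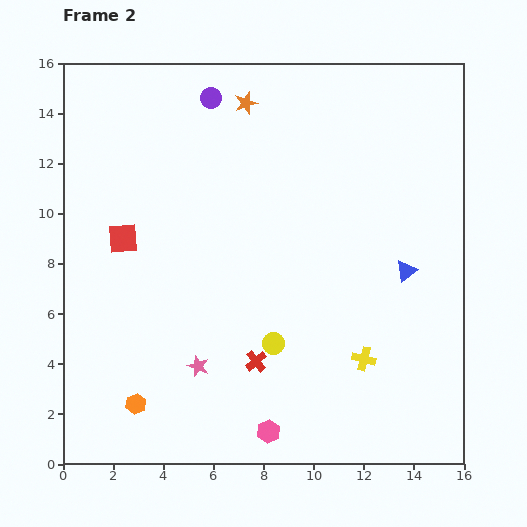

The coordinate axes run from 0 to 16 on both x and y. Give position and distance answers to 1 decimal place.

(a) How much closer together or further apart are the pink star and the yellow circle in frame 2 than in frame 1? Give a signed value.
+0.6

Distance in frame 1: 2.5. Distance in frame 2: 3.1.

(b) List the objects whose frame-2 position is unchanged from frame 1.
the orange hexagon, the pink hexagon, the purple circle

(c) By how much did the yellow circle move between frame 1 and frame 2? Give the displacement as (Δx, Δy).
(-5.6, -0.4)

The yellow circle was at (14.0, 5.2) in frame 1 and (8.4, 4.8) in frame 2.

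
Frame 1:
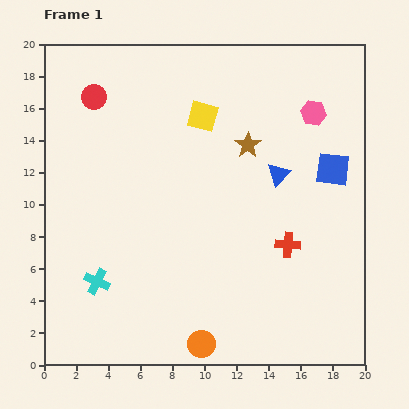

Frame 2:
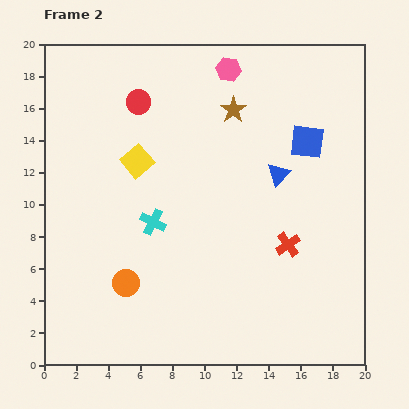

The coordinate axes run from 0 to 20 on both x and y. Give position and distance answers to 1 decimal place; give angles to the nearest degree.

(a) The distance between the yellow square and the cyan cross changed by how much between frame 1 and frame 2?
-8.3

Distance in frame 1: 12.2. Distance in frame 2: 3.9.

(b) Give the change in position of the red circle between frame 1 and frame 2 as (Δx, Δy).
(2.8, -0.3)

The red circle was at (3.1, 16.7) in frame 1 and (5.9, 16.4) in frame 2.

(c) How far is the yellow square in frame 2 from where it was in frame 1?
5.0

The yellow square moved from (9.9, 15.5) to (5.8, 12.7), a distance of √(4.1² + 2.8²) ≈ 5.0.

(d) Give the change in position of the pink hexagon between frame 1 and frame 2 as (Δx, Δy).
(-5.3, 2.7)

The pink hexagon was at (16.8, 15.7) in frame 1 and (11.5, 18.4) in frame 2.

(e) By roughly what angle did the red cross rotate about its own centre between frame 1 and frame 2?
39° counter-clockwise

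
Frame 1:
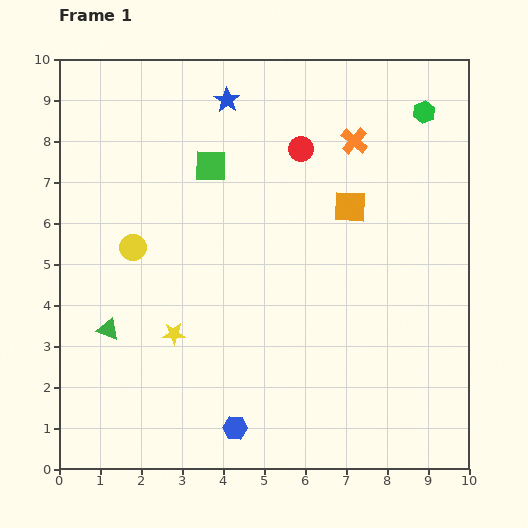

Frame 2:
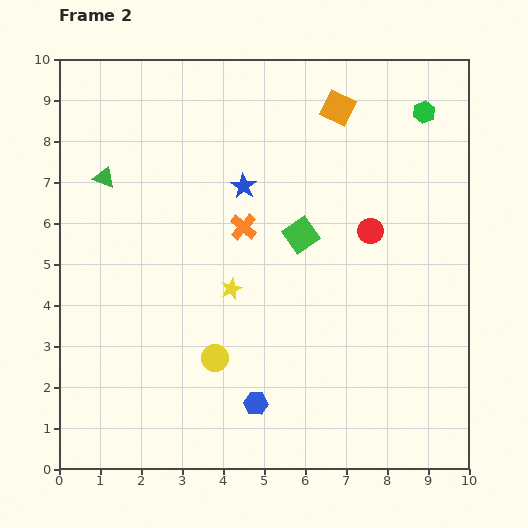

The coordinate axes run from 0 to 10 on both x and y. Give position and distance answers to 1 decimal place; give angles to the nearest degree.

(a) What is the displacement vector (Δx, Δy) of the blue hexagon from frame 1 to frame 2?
(0.5, 0.6)

The blue hexagon was at (4.3, 1.0) in frame 1 and (4.8, 1.6) in frame 2.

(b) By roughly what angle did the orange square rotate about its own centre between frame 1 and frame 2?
23° clockwise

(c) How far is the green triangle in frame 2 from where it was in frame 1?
3.7

The green triangle moved from (1.2, 3.4) to (1.1, 7.1), a distance of √(0.1² + 3.7²) ≈ 3.7.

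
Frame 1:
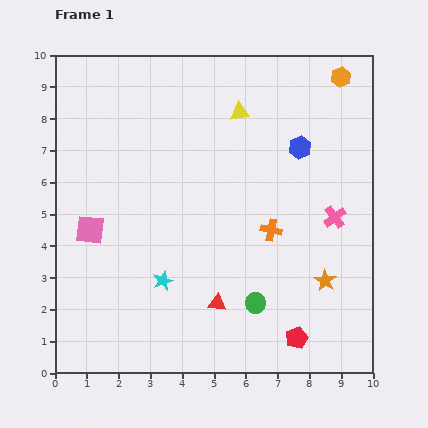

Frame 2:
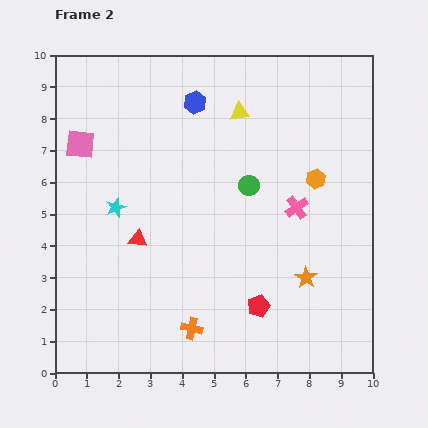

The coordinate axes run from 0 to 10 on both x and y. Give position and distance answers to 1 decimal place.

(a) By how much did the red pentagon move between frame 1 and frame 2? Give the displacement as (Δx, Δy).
(-1.2, 1.0)

The red pentagon was at (7.6, 1.1) in frame 1 and (6.4, 2.1) in frame 2.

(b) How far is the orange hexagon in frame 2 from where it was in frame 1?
3.3

The orange hexagon moved from (9.0, 9.3) to (8.2, 6.1), a distance of √(0.8² + 3.2²) ≈ 3.3.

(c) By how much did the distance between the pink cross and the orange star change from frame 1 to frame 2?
+0.2

Distance in frame 1: 2.0. Distance in frame 2: 2.2.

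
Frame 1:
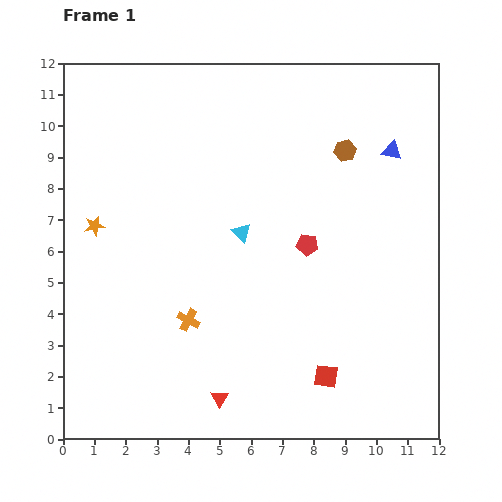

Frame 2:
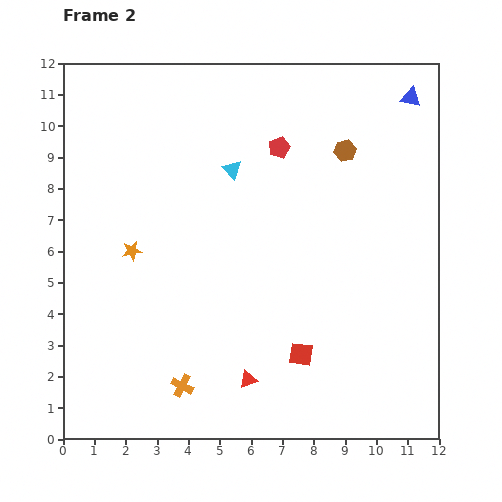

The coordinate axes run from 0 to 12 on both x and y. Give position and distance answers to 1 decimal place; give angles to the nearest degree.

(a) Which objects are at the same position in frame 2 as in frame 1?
the brown hexagon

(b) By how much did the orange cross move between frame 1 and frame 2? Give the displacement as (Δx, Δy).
(-0.2, -2.1)

The orange cross was at (4.0, 3.8) in frame 1 and (3.8, 1.7) in frame 2.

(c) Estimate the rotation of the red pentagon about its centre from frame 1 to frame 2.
28° counter-clockwise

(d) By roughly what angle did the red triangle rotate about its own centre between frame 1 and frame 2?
38° clockwise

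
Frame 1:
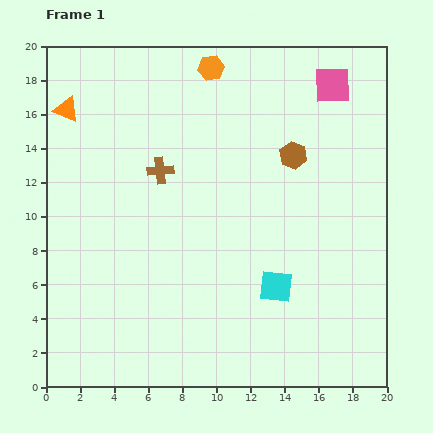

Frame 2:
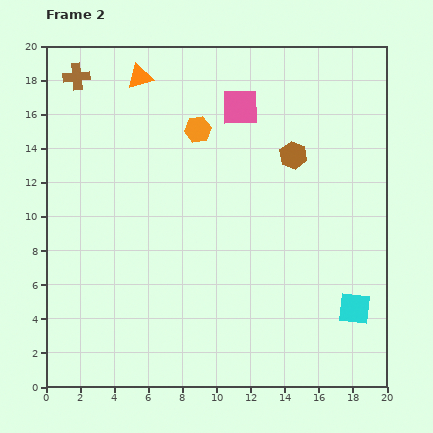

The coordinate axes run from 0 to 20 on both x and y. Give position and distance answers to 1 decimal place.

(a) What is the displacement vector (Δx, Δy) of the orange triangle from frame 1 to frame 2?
(4.3, 1.9)

The orange triangle was at (1.2, 16.3) in frame 1 and (5.5, 18.2) in frame 2.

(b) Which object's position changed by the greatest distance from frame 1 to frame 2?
the brown cross

(moved 7.4; next 5.6)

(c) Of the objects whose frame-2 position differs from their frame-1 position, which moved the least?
the orange hexagon

(moved 3.7)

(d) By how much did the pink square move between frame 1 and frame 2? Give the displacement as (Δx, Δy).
(-5.4, -1.3)

The pink square was at (16.8, 17.7) in frame 1 and (11.4, 16.4) in frame 2.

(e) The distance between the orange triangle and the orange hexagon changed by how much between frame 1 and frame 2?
-4.2

Distance in frame 1: 8.8. Distance in frame 2: 4.6.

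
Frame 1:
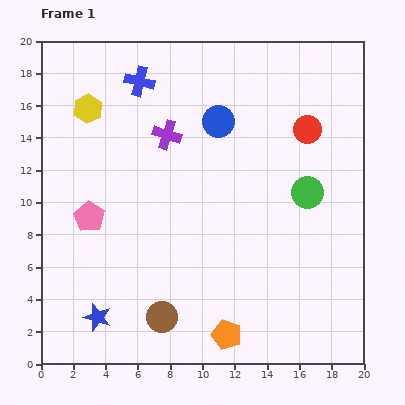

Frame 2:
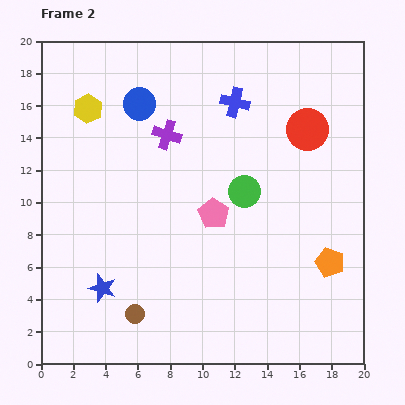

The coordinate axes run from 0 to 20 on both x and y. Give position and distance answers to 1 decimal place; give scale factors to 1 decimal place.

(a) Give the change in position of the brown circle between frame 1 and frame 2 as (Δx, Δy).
(-1.7, 0.2)

The brown circle was at (7.5, 2.9) in frame 1 and (5.8, 3.1) in frame 2.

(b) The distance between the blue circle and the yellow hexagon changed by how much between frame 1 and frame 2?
-4.9

Distance in frame 1: 8.1. Distance in frame 2: 3.2.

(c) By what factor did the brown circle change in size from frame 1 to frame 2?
0.6×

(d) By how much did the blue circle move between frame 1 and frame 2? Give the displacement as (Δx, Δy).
(-4.9, 1.1)

The blue circle was at (11.0, 15.0) in frame 1 and (6.1, 16.1) in frame 2.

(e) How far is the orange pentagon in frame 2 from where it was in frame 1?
7.8

The orange pentagon moved from (11.5, 1.8) to (17.9, 6.3), a distance of √(6.4² + 4.5²) ≈ 7.8.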